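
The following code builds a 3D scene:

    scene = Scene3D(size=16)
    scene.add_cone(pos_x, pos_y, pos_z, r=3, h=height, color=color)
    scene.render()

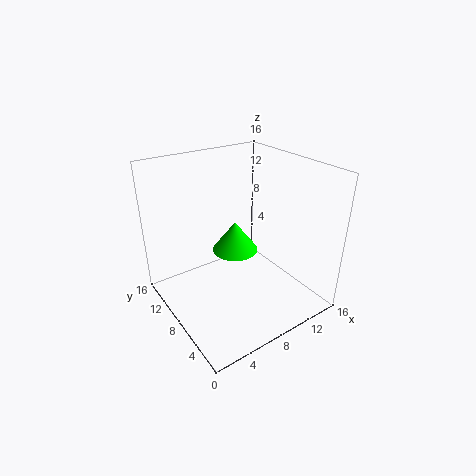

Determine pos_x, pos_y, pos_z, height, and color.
pos_x = 11, pos_y = 13, pos_z = 3, height = 4, color = 'lime'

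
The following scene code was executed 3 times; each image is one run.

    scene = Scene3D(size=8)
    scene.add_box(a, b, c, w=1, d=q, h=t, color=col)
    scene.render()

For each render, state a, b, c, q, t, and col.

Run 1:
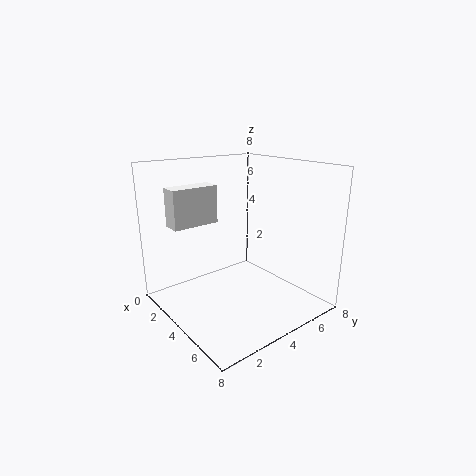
a = 2.5
b = 0.5
c = 5
q = 2.5
t = 2
col = 'white'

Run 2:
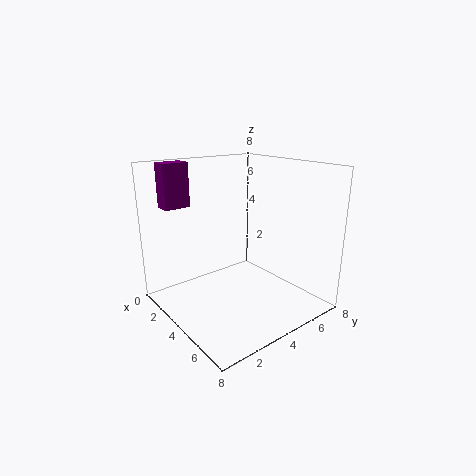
a = 0.5
b = 1
c = 5.5
q = 1.5
t = 2.5
col = 'purple'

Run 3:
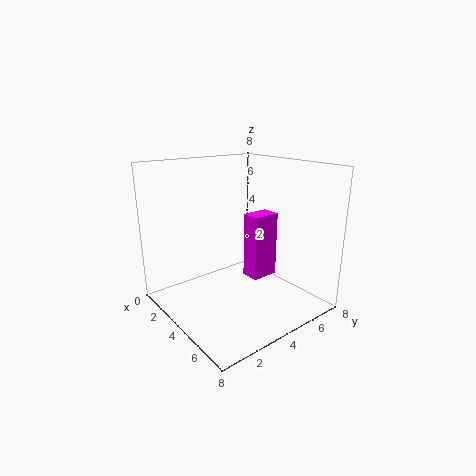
a = 4.5
b = 4
c = 2
q = 1.5
t = 3.5
col = 'magenta'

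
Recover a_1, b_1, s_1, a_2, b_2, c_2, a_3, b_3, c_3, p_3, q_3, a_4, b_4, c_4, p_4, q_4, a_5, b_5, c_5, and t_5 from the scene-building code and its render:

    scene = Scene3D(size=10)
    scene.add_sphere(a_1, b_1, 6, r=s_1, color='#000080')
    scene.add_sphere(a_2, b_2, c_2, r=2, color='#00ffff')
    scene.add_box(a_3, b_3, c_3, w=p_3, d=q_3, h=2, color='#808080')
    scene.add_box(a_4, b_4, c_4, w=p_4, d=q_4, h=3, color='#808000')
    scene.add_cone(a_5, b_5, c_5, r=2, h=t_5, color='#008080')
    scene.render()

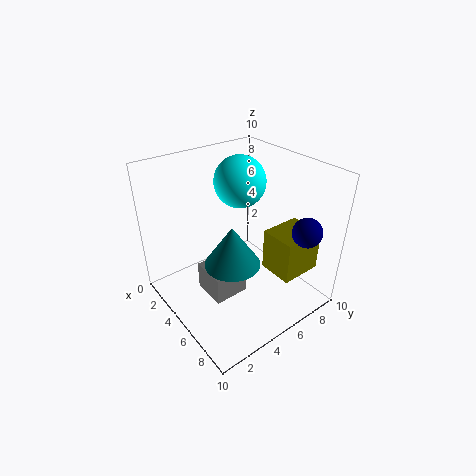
a_1 = 8.5, b_1 = 8, s_1 = 1, a_2 = 2, b_2 = 7.5, c_2 = 7.5, a_3 = 3.5, b_3 = 2.5, c_3 = 1, p_3 = 2.5, q_3 = 2.5, a_4 = 6, b_4 = 6.5, c_4 = 2.5, p_4 = 2.5, q_4 = 3, a_5 = 5, b_5 = 4.5, c_5 = 3, t_5 = 3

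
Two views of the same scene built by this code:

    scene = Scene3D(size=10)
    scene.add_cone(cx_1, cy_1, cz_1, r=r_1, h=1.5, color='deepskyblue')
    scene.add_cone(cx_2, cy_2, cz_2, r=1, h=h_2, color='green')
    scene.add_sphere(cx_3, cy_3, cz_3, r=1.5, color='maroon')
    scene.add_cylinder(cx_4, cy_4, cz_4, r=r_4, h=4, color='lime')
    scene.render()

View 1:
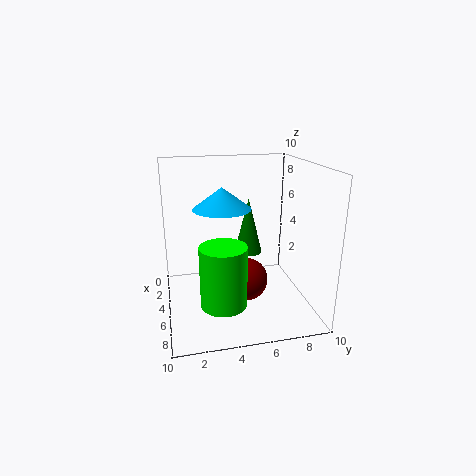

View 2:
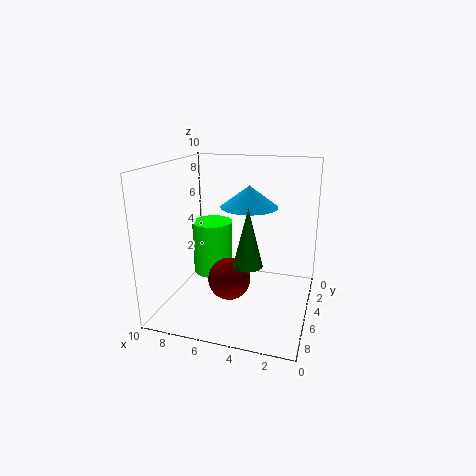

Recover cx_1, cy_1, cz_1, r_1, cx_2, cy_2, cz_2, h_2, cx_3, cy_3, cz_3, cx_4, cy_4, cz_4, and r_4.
cx_1 = 4.5
cy_1 = 4
cz_1 = 7
r_1 = 2
cx_2 = 4
cy_2 = 6
cz_2 = 3.5
h_2 = 4
cx_3 = 5.5
cy_3 = 5.5
cz_3 = 2
cx_4 = 7.5
cy_4 = 3.5
cz_4 = 1.5
r_4 = 1.5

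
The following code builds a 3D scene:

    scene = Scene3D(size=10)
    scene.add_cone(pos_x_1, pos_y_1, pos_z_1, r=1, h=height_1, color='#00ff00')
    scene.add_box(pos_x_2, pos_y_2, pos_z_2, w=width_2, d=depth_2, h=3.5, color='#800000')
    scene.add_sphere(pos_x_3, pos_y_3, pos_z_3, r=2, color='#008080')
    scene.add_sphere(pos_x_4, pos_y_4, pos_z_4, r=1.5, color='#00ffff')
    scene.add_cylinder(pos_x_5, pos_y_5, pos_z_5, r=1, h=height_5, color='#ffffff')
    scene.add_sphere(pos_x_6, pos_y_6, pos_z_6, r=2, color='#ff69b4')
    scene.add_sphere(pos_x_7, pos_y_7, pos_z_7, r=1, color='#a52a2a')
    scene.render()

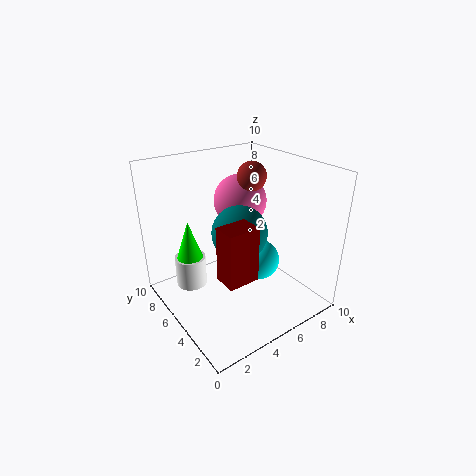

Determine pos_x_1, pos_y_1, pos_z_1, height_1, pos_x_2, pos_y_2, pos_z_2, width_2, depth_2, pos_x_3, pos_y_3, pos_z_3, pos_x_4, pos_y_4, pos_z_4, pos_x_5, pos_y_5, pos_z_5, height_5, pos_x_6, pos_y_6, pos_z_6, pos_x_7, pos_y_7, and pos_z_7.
pos_x_1 = 1.5
pos_y_1 = 5.5
pos_z_1 = 4
height_1 = 3
pos_x_2 = 2
pos_y_2 = 1.5
pos_z_2 = 4
width_2 = 2
depth_2 = 1.5
pos_x_3 = 5.5
pos_y_3 = 5.5
pos_z_3 = 5
pos_x_4 = 7
pos_y_4 = 5
pos_z_4 = 2.5
pos_x_5 = 1.5
pos_y_5 = 5.5
pos_z_5 = 2.5
height_5 = 2
pos_x_6 = 7
pos_y_6 = 7.5
pos_z_6 = 6.5
pos_x_7 = 6.5
pos_y_7 = 5.5
pos_z_7 = 9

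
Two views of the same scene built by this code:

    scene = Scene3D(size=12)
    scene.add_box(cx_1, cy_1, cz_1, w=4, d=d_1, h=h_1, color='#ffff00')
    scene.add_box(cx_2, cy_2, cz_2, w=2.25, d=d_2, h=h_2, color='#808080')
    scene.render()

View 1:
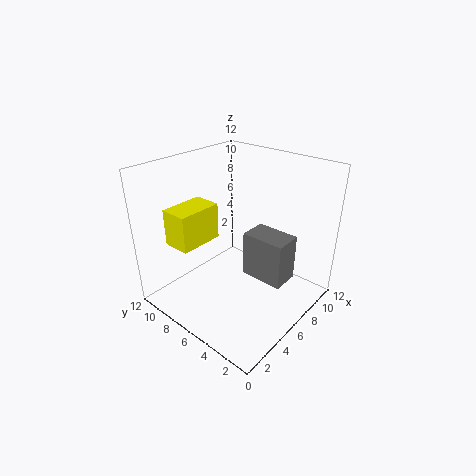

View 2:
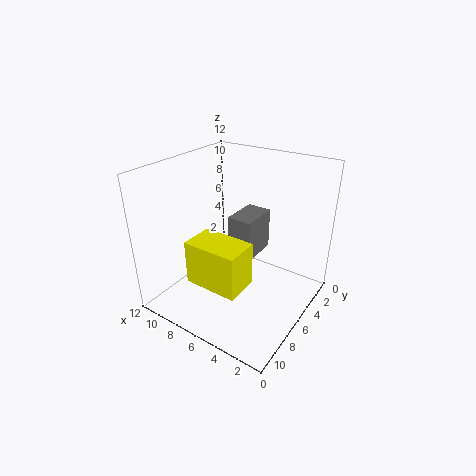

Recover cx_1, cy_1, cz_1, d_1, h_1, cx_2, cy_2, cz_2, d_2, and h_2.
cx_1 = 2.75
cy_1 = 9
cz_1 = 4.75
d_1 = 2.5
h_1 = 3.25
cx_2 = 5.5
cy_2 = 1.5
cz_2 = 3.25
d_2 = 3.5
h_2 = 3.75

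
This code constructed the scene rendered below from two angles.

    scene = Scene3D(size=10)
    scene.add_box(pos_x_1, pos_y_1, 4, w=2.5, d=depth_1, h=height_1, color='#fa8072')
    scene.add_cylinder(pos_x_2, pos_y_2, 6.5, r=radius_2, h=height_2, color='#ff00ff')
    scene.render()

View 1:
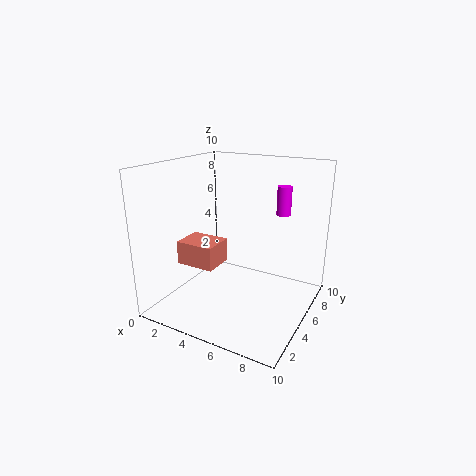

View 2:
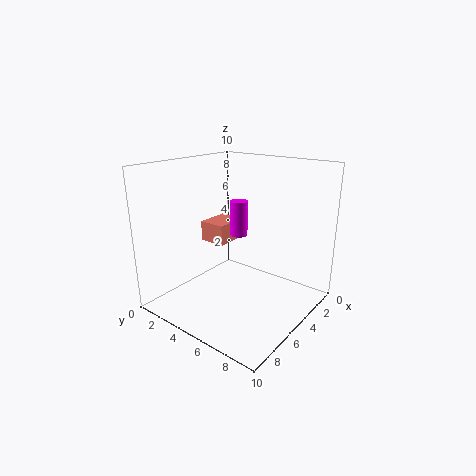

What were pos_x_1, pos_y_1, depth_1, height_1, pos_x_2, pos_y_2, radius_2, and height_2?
pos_x_1 = 2.5; pos_y_1 = 1.5; depth_1 = 2; height_1 = 1.5; pos_x_2 = 7.5; pos_y_2 = 7; radius_2 = 0.5; height_2 = 2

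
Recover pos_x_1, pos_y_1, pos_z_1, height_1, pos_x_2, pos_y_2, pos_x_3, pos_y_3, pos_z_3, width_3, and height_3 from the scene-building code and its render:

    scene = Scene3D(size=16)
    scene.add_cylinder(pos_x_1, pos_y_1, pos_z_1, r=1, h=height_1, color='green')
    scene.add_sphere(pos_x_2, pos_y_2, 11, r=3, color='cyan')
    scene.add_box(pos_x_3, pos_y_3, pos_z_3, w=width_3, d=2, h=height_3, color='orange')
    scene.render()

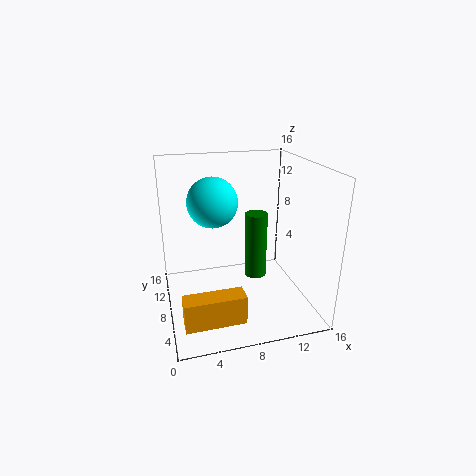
pos_x_1 = 8
pos_y_1 = 2
pos_z_1 = 7
height_1 = 6
pos_x_2 = 6
pos_y_2 = 12
pos_x_3 = 1
pos_y_3 = 1
pos_z_3 = 2
width_3 = 6
height_3 = 3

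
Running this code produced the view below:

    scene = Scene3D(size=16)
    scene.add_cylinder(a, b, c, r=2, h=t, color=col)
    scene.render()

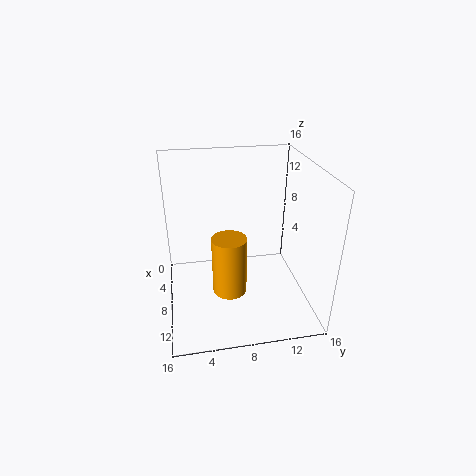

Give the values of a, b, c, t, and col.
a = 8; b = 7; c = 1; t = 7; col = 'orange'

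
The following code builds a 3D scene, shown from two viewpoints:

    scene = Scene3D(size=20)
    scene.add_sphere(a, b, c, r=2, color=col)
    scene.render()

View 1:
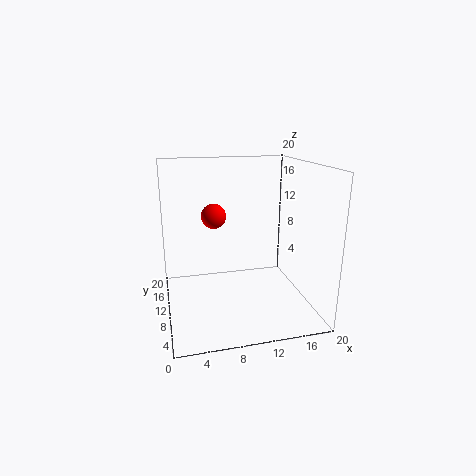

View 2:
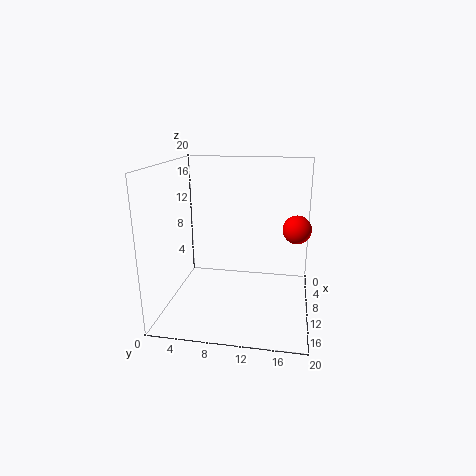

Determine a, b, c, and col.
a = 8, b = 18, c = 11, col = 'red'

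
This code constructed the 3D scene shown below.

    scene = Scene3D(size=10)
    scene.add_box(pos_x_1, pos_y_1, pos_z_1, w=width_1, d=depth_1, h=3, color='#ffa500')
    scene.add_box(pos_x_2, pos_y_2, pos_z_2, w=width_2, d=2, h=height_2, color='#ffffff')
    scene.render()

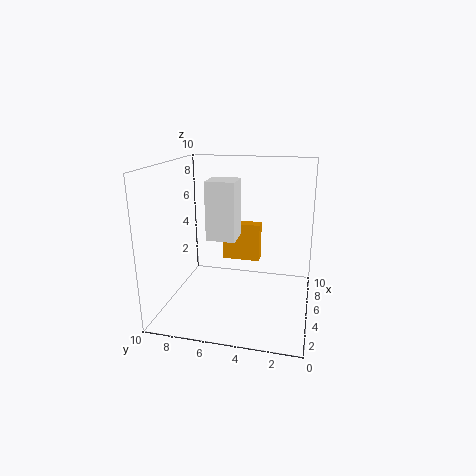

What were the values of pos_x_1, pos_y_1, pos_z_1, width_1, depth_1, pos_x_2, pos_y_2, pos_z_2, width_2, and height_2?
pos_x_1 = 8, pos_y_1 = 4, pos_z_1 = 2, width_1 = 1, depth_1 = 3, pos_x_2 = 4, pos_y_2 = 5, pos_z_2 = 5, width_2 = 2, height_2 = 4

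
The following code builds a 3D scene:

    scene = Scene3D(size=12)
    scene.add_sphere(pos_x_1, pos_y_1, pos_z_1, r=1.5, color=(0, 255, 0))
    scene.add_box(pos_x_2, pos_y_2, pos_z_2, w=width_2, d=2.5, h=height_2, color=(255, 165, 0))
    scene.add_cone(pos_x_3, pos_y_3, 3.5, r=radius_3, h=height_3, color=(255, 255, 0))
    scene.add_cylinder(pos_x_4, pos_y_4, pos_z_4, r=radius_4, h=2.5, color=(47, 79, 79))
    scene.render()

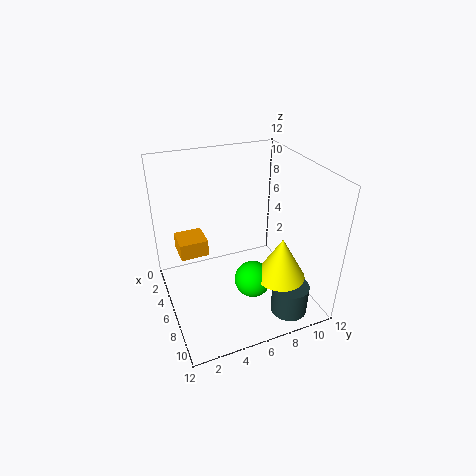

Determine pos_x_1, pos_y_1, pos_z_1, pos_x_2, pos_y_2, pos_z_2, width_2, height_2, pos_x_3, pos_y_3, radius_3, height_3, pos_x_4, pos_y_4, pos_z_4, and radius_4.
pos_x_1 = 8; pos_y_1 = 6.5; pos_z_1 = 3; pos_x_2 = 1.5; pos_y_2 = 1.5; pos_z_2 = 3.5; width_2 = 2.5; height_2 = 1.5; pos_x_3 = 9; pos_y_3 = 8.5; radius_3 = 2; height_3 = 3.5; pos_x_4 = 10; pos_y_4 = 9; pos_z_4 = 0.5; radius_4 = 1.5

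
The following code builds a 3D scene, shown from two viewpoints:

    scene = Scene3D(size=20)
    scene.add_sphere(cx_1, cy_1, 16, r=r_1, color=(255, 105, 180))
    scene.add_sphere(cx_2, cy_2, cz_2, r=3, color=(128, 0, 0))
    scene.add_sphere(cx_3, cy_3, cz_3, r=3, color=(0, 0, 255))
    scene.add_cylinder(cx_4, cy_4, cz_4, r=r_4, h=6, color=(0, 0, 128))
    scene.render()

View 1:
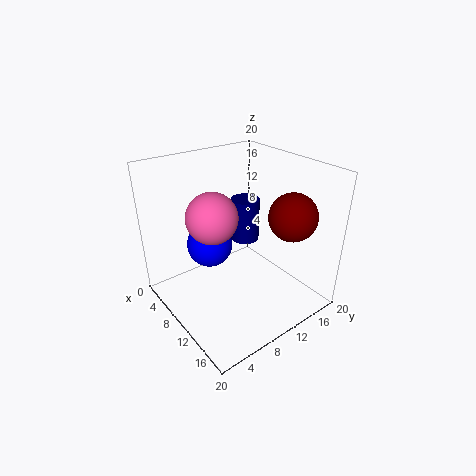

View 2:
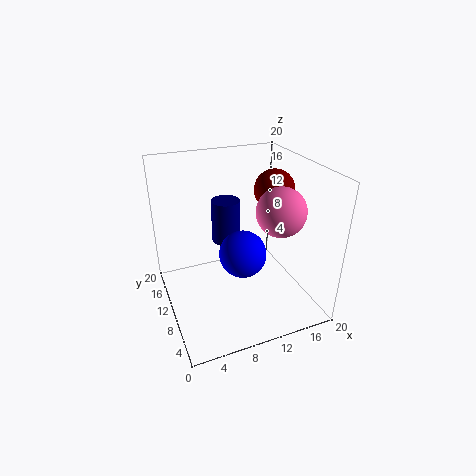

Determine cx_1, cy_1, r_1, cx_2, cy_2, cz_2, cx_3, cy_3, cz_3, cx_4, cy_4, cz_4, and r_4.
cx_1 = 13
cy_1 = 4
r_1 = 3
cx_2 = 17
cy_2 = 13
cz_2 = 15
cx_3 = 9
cy_3 = 6
cz_3 = 10
cx_4 = 9
cy_4 = 12
cz_4 = 9
r_4 = 2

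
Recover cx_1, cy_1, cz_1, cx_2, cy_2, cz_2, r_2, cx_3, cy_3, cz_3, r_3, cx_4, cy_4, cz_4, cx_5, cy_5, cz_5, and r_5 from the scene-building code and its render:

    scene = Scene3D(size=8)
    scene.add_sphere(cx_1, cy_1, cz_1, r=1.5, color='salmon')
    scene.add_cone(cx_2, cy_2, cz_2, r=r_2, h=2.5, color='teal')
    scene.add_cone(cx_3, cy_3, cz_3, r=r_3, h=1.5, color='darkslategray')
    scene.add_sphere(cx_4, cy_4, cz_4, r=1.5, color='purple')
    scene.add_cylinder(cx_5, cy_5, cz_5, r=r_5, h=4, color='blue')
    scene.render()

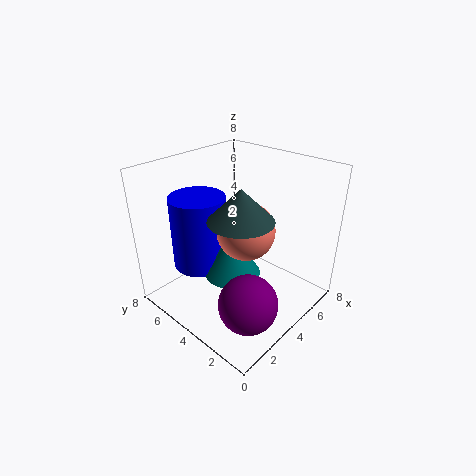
cx_1 = 3.5, cy_1 = 3, cz_1 = 5, cx_2 = 3, cy_2 = 3.5, cz_2 = 2.5, r_2 = 1.5, cx_3 = 2, cy_3 = 2, cz_3 = 6.5, r_3 = 1.5, cx_4 = 2, cy_4 = 1.5, cz_4 = 2, cx_5 = 2.5, cy_5 = 5.5, cz_5 = 2.5, r_5 = 1.5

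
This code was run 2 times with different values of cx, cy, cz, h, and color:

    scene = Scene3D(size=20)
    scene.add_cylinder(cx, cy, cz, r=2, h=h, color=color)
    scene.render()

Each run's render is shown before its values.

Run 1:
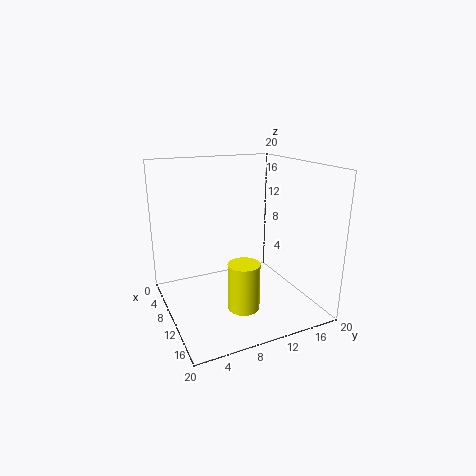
cx = 16, cy = 8, cz = 3, h = 6, color = 'yellow'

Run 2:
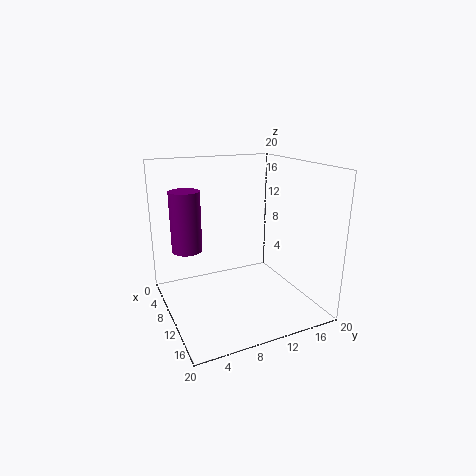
cx = 9, cy = 3, cz = 9, h = 8, color = 'purple'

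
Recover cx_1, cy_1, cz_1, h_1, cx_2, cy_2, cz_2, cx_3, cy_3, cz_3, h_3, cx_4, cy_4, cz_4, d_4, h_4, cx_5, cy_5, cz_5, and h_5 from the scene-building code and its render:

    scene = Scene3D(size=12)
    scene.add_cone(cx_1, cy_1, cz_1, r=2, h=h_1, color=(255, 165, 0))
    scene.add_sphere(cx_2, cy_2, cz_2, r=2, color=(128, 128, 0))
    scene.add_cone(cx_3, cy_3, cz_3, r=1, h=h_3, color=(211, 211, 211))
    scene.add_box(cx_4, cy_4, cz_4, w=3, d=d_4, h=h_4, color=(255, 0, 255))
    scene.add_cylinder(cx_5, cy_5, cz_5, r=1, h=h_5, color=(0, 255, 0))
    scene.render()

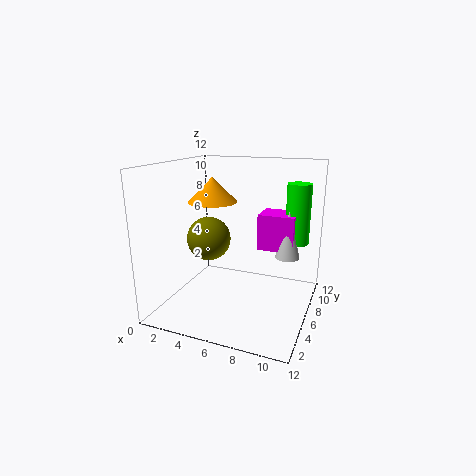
cx_1 = 4
cy_1 = 5.5
cz_1 = 9
h_1 = 2
cx_2 = 2.5
cy_2 = 7.5
cz_2 = 5
cx_3 = 10
cy_3 = 7
cz_3 = 4.5
h_3 = 4
cx_4 = 7.5
cy_4 = 6.5
cz_4 = 5
d_4 = 2.5
h_4 = 3
cx_5 = 10.5
cy_5 = 8
cz_5 = 5.5
h_5 = 5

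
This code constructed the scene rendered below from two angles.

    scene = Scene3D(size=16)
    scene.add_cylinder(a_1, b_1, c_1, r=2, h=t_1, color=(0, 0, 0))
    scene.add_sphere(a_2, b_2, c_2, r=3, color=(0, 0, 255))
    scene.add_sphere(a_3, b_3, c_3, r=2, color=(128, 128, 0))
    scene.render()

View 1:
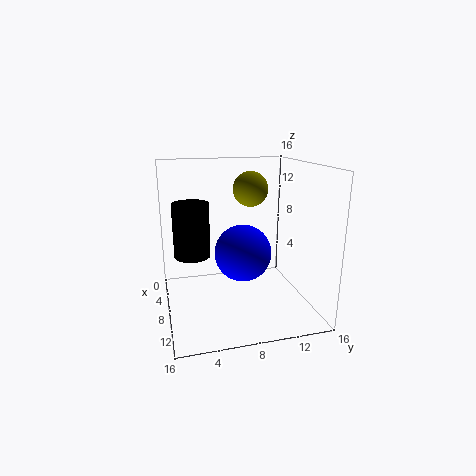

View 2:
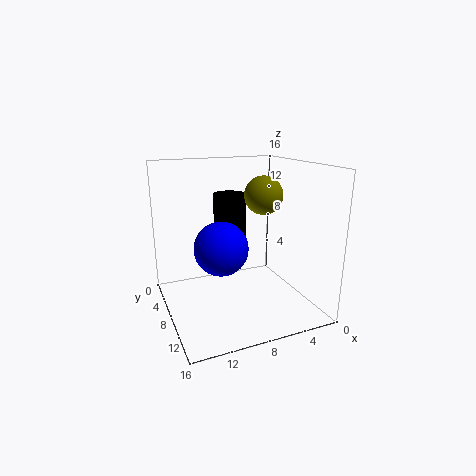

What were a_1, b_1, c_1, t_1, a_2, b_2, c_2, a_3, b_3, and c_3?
a_1 = 7, b_1 = 3, c_1 = 6, t_1 = 6, a_2 = 10, b_2 = 8, c_2 = 7, a_3 = 6, b_3 = 10, c_3 = 13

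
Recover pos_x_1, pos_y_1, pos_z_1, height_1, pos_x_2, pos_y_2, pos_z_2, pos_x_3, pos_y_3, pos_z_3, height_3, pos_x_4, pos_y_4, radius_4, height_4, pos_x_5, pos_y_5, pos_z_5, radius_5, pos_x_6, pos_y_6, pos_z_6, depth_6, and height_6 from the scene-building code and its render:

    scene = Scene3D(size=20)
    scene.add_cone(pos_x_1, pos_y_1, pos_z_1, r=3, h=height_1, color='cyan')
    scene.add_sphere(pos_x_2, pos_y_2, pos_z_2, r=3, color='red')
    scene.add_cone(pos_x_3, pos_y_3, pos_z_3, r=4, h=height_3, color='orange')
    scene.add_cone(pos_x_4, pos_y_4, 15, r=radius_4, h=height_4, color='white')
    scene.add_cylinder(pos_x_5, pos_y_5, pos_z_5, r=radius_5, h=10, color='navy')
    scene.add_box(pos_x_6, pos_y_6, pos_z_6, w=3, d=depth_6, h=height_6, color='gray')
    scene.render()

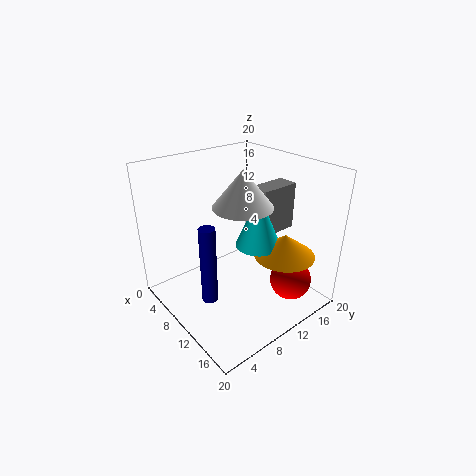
pos_x_1 = 13; pos_y_1 = 11; pos_z_1 = 10; height_1 = 7; pos_x_2 = 15; pos_y_2 = 16; pos_z_2 = 3; pos_x_3 = 16; pos_y_3 = 13; pos_z_3 = 9; height_3 = 3; pos_x_4 = 11; pos_y_4 = 10; radius_4 = 4; height_4 = 5; pos_x_5 = 13; pos_y_5 = 3; pos_z_5 = 5; radius_5 = 1; pos_x_6 = 8; pos_y_6 = 14; pos_z_6 = 9; depth_6 = 6; height_6 = 7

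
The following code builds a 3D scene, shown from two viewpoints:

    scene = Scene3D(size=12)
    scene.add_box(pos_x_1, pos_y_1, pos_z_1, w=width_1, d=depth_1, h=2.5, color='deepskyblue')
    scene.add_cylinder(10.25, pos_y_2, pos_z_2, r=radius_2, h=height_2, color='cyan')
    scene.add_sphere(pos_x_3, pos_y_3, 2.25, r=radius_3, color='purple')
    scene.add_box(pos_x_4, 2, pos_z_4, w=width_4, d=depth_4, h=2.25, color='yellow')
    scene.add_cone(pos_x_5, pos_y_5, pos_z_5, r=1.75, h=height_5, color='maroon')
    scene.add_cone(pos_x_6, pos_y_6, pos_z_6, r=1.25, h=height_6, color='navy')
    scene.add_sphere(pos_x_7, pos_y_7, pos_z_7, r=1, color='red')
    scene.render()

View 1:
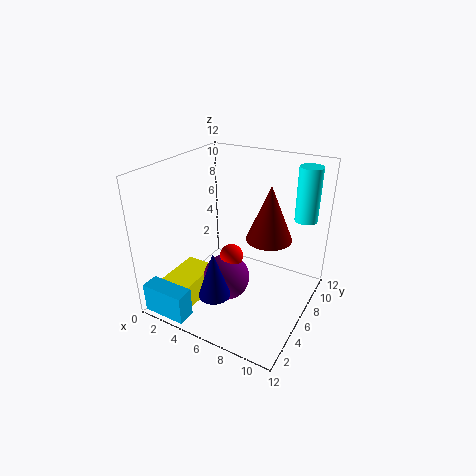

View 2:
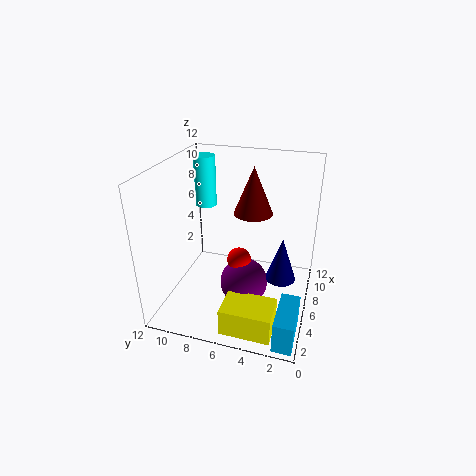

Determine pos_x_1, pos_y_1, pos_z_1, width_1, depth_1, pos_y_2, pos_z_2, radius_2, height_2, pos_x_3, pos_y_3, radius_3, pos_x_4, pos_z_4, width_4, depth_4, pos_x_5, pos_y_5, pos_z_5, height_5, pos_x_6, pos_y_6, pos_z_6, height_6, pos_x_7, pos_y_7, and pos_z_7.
pos_x_1 = 0.25; pos_y_1 = 0.25; pos_z_1 = 0.25; width_1 = 3.75; depth_1 = 1.5; pos_y_2 = 10.5; pos_z_2 = 6.75; radius_2 = 1; height_2 = 4.75; pos_x_3 = 5.25; pos_y_3 = 5.25; radius_3 = 2; pos_x_4 = 0.75; pos_z_4 = 0.25; width_4 = 2.75; depth_4 = 4; pos_x_5 = 9; pos_y_5 = 5.5; pos_z_5 = 7; height_5 = 4.25; pos_x_6 = 6; pos_y_6 = 2.25; pos_z_6 = 2.75; height_6 = 3.75; pos_x_7 = 5.5; pos_y_7 = 5.75; pos_z_7 = 4.25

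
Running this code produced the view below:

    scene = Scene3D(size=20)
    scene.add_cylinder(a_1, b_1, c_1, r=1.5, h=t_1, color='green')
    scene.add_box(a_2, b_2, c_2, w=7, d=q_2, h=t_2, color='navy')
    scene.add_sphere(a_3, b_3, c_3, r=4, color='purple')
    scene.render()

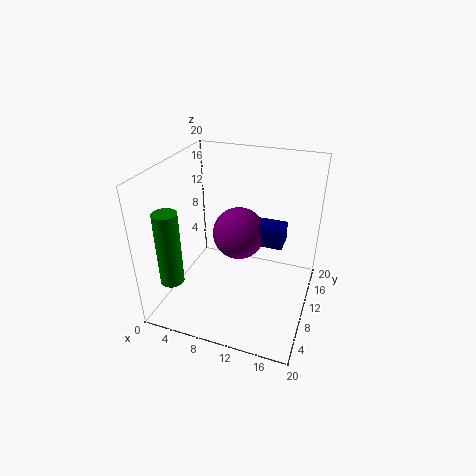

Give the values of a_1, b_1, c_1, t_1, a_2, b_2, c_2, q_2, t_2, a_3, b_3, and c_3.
a_1 = 4
b_1 = 2
c_1 = 7
t_1 = 9.5
a_2 = 8.5
b_2 = 13.5
c_2 = 7
q_2 = 3.5
t_2 = 3
a_3 = 8.5
b_3 = 14.5
c_3 = 8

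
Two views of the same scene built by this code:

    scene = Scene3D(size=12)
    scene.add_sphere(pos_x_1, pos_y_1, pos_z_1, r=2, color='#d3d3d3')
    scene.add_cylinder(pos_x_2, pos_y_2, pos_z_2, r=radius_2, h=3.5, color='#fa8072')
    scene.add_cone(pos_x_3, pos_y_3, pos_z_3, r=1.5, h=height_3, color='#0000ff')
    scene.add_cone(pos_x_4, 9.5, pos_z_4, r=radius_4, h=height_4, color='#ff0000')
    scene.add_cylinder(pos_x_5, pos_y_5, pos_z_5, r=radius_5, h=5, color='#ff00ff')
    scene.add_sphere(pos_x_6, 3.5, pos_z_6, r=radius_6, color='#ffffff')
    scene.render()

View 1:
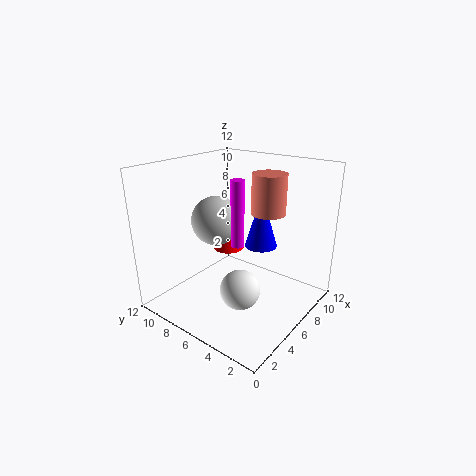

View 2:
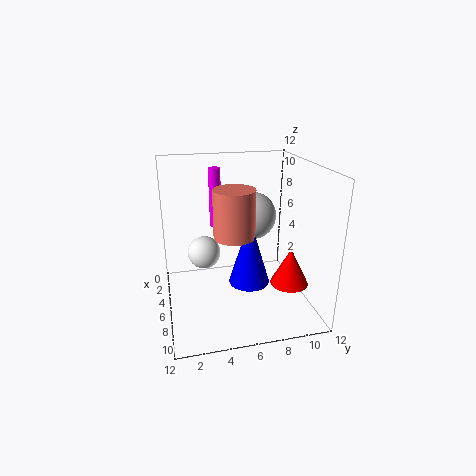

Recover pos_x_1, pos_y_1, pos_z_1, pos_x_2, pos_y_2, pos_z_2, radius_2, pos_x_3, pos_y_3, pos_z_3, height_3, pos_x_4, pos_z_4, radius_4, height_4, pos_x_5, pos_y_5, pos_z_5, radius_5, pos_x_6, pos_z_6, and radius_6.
pos_x_1 = 5
pos_y_1 = 7.5
pos_z_1 = 7.5
pos_x_2 = 9
pos_y_2 = 5
pos_z_2 = 7.5
radius_2 = 1.5
pos_x_3 = 9.5
pos_y_3 = 6
pos_z_3 = 4
height_3 = 5
pos_x_4 = 9
pos_z_4 = 3
radius_4 = 1.5
height_4 = 3
pos_x_5 = 4
pos_y_5 = 4.5
pos_z_5 = 6.5
radius_5 = 0.5
pos_x_6 = 3
pos_z_6 = 3.5
radius_6 = 1.5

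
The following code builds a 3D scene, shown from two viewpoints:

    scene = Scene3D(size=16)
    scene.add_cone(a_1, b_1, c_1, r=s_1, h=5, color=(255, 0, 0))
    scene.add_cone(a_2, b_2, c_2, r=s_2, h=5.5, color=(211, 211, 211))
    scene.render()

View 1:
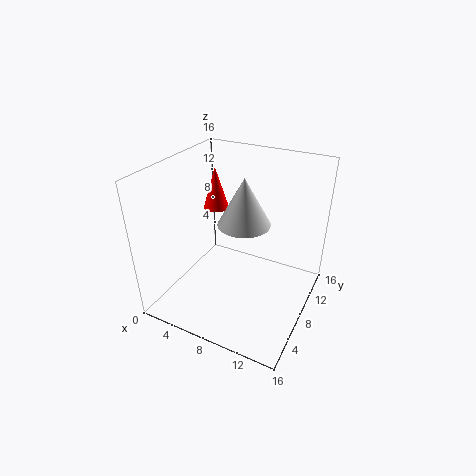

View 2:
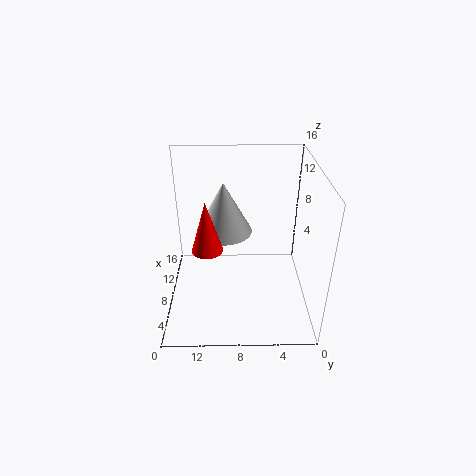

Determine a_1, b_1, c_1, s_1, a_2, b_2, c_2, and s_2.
a_1 = 3.5, b_1 = 11, c_1 = 9.5, s_1 = 1.5, a_2 = 8, b_2 = 9.5, c_2 = 9, s_2 = 3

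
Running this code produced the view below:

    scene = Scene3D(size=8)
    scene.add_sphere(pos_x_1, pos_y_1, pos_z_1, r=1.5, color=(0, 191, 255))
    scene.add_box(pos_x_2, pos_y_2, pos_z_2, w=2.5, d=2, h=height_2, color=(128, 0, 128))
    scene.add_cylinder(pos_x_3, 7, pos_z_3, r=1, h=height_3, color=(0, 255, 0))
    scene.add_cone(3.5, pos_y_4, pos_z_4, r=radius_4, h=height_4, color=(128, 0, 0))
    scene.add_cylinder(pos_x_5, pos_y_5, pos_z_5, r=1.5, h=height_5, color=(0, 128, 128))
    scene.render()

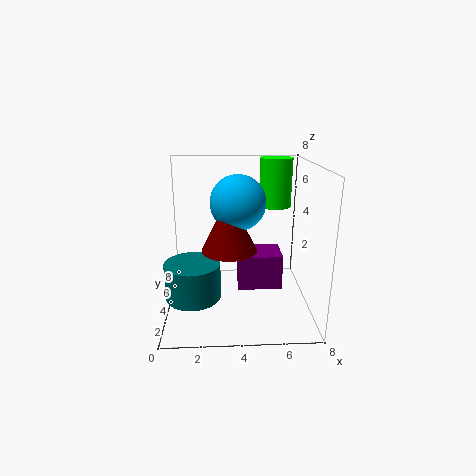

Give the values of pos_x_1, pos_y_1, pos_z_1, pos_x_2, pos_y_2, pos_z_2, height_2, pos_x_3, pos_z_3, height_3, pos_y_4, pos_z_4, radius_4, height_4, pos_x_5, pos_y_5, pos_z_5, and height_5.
pos_x_1 = 4
pos_y_1 = 4
pos_z_1 = 6
pos_x_2 = 4
pos_y_2 = 3.5
pos_z_2 = 1
height_2 = 2
pos_x_3 = 6.5
pos_z_3 = 5
height_3 = 3
pos_y_4 = 3.5
pos_z_4 = 3.5
radius_4 = 1.5
height_4 = 3
pos_x_5 = 1.5
pos_y_5 = 3
pos_z_5 = 1
height_5 = 2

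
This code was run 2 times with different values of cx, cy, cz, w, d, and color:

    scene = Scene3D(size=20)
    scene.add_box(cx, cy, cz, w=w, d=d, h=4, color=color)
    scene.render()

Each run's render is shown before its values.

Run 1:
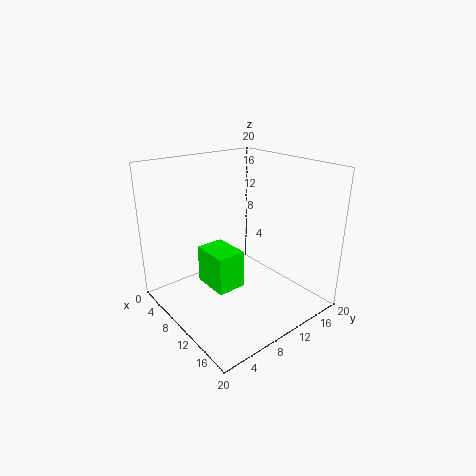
cx = 15
cy = 0.5
cz = 9.5
w = 4
d = 3
color = 'lime'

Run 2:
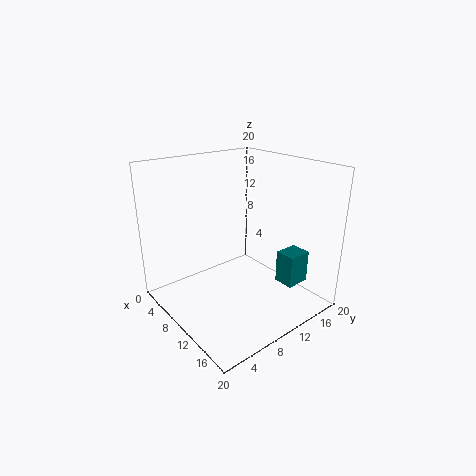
cx = 17
cy = 10.5
cz = 6.5
w = 2.5
d = 3
color = 'teal'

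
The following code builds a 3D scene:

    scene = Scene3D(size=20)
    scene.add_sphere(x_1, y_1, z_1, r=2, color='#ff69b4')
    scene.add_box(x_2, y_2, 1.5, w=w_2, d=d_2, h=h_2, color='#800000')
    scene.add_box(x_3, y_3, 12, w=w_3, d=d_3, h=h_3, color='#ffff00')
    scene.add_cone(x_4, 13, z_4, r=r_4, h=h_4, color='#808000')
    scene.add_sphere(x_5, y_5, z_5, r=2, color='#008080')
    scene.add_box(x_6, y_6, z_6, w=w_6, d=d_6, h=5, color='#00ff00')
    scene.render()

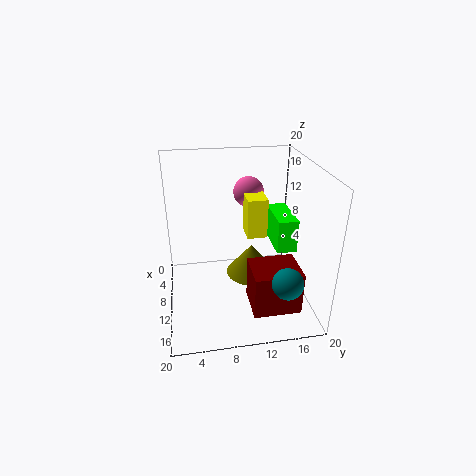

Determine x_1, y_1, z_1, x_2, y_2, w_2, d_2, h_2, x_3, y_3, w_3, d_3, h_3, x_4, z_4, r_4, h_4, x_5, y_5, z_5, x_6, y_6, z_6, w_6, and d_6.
x_1 = 9.5, y_1 = 11.5, z_1 = 16.5, x_2 = 11.5, y_2 = 11, w_2 = 5.5, d_2 = 6.5, h_2 = 6, x_3 = 11, y_3 = 10.5, w_3 = 3, d_3 = 2.5, h_3 = 5, x_4 = 5.5, z_4 = 1, r_4 = 4, h_4 = 5, x_5 = 17.5, y_5 = 15, z_5 = 7, x_6 = 2.5, y_6 = 16, z_6 = 6.5, w_6 = 7, d_6 = 3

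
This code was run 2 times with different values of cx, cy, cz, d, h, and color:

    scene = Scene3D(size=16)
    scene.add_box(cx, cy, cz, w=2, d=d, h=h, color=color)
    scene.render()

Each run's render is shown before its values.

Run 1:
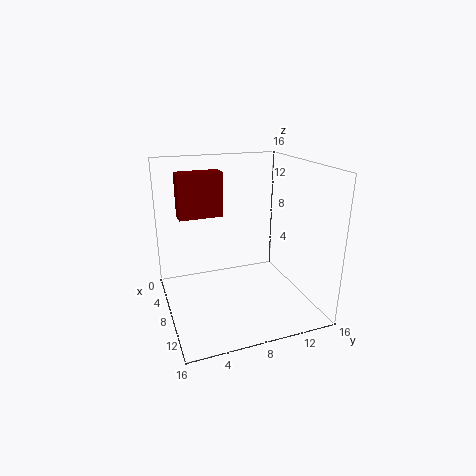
cx = 4
cy = 2
cz = 10
d = 5
h = 5
color = 'maroon'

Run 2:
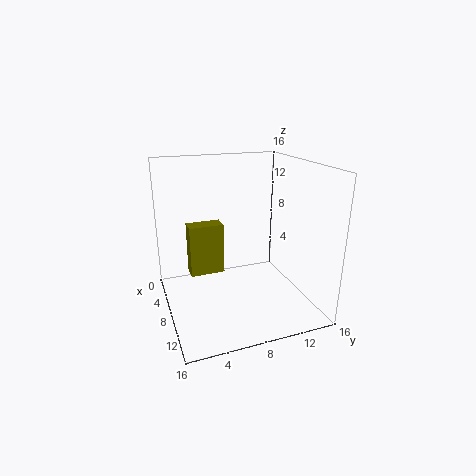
cx = 4
cy = 3
cz = 3
d = 4
h = 6
color = 'olive'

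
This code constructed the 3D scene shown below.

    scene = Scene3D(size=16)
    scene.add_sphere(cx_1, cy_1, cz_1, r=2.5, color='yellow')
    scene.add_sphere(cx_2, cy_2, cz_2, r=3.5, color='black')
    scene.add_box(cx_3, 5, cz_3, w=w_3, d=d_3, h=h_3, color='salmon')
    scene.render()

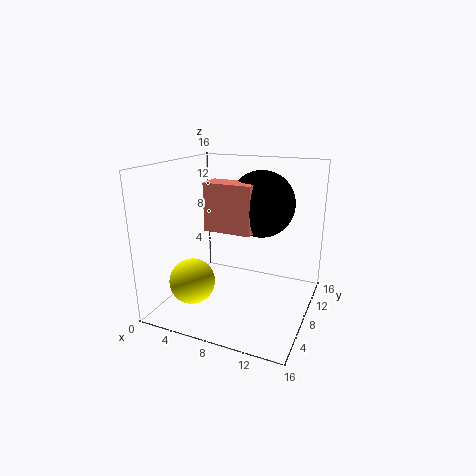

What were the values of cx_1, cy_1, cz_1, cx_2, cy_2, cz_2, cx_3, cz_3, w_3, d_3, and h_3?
cx_1 = 4; cy_1 = 4.5; cz_1 = 3.5; cx_2 = 10.5; cy_2 = 8.5; cz_2 = 12; cx_3 = 5.5; cz_3 = 9.5; w_3 = 5; d_3 = 2.5; h_3 = 5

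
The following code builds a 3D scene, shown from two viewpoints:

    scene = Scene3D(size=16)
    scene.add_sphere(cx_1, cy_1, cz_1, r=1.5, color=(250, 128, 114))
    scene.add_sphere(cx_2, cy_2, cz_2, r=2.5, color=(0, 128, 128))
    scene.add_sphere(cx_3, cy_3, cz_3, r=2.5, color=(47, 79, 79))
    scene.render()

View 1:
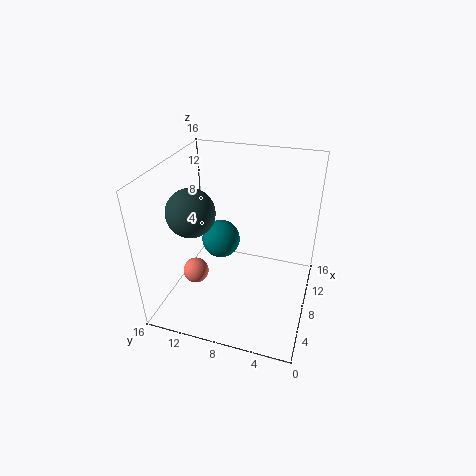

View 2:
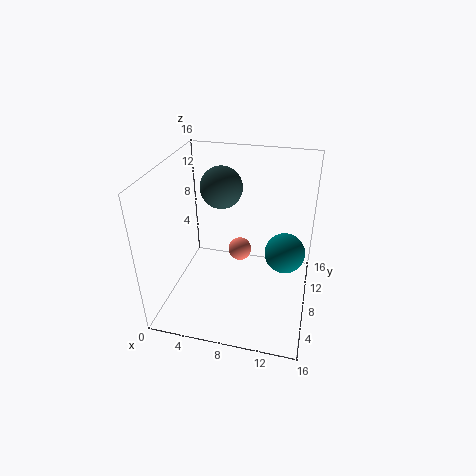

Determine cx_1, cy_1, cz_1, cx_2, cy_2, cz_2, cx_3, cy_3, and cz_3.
cx_1 = 7; cy_1 = 13; cz_1 = 3; cx_2 = 13; cy_2 = 12; cz_2 = 4; cx_3 = 5; cy_3 = 12; cz_3 = 12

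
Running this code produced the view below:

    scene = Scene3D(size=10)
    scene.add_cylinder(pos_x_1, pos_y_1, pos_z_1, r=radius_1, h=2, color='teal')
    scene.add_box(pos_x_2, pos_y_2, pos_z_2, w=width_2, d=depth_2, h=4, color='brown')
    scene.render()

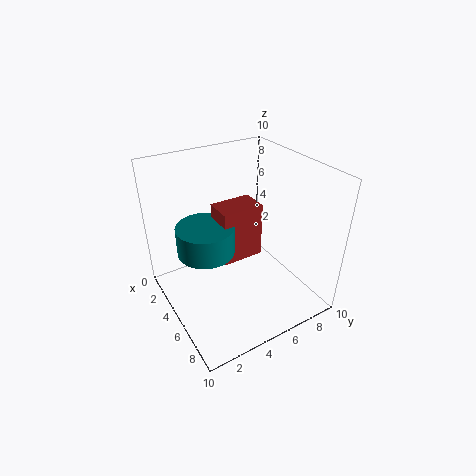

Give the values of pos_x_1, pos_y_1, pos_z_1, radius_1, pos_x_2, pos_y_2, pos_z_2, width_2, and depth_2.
pos_x_1 = 4; pos_y_1 = 3; pos_z_1 = 4; radius_1 = 2; pos_x_2 = 3; pos_y_2 = 4; pos_z_2 = 3; width_2 = 2; depth_2 = 3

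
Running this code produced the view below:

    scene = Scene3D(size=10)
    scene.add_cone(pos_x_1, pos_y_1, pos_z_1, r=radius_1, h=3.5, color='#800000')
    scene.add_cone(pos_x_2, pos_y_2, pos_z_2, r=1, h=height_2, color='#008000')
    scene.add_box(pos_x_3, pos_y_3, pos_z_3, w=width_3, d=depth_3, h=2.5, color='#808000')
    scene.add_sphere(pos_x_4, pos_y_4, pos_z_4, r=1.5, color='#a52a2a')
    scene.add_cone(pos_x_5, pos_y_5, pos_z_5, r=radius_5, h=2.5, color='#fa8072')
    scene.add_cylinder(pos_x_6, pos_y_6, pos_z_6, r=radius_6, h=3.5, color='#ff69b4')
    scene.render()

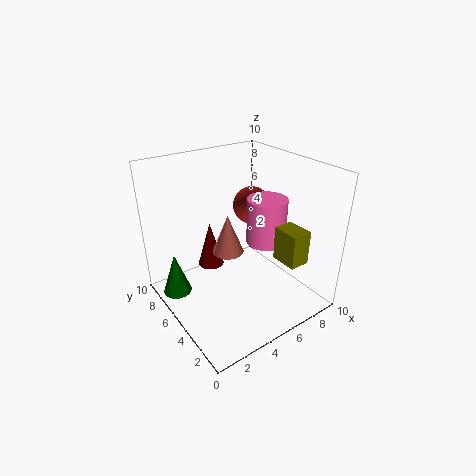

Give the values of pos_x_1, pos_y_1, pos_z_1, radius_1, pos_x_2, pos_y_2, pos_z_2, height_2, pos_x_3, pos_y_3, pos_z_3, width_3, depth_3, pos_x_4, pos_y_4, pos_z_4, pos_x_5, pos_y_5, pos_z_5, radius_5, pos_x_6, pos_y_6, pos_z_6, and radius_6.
pos_x_1 = 4.5; pos_y_1 = 8; pos_z_1 = 1.5; radius_1 = 1; pos_x_2 = 1; pos_y_2 = 7; pos_z_2 = 1; height_2 = 3; pos_x_3 = 7.5; pos_y_3 = 2; pos_z_3 = 3; width_3 = 1.5; depth_3 = 2; pos_x_4 = 8.5; pos_y_4 = 8; pos_z_4 = 5.5; pos_x_5 = 3.5; pos_y_5 = 4; pos_z_5 = 5; radius_5 = 1; pos_x_6 = 8; pos_y_6 = 5.5; pos_z_6 = 3.5; radius_6 = 1.5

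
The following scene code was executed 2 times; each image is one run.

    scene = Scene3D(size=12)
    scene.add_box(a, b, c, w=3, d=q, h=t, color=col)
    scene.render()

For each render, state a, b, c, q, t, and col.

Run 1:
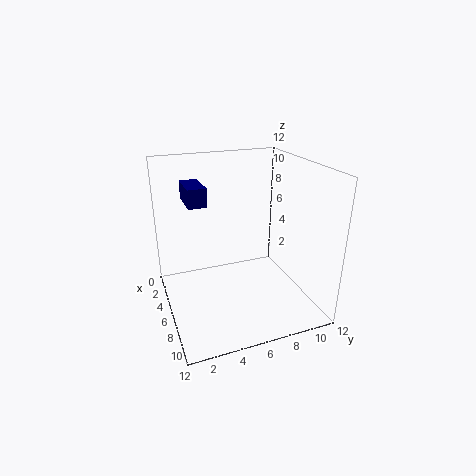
a = 3; b = 2; c = 9; q = 1.5; t = 1.5; col = 'navy'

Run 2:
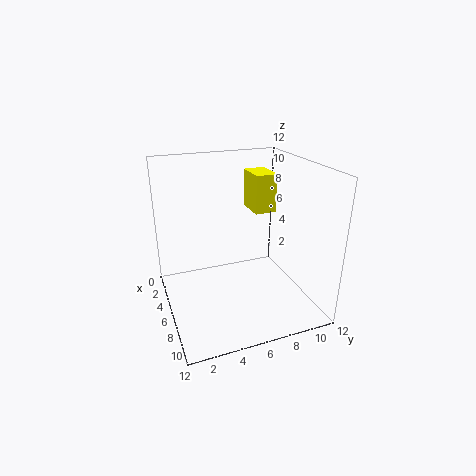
a = 1; b = 8.5; c = 7; q = 2; t = 3.5; col = 'yellow'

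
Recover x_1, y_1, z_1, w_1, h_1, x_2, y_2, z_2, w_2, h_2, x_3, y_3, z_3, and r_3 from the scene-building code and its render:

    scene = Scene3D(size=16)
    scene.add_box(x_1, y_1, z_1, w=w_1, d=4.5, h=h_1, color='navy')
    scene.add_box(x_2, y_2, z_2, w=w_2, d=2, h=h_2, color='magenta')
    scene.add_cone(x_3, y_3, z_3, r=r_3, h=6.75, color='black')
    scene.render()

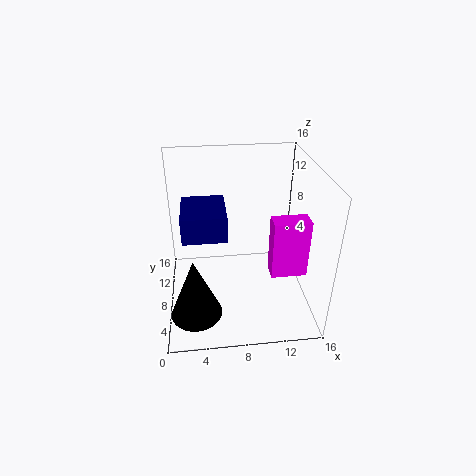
x_1 = 2.5
y_1 = 0.25
z_1 = 12.5
w_1 = 3.75
h_1 = 2.25
x_2 = 11
y_2 = 3.75
z_2 = 5.5
w_2 = 3.75
h_2 = 6.25
x_3 = 3
y_3 = 4
z_3 = 1.25
r_3 = 2.75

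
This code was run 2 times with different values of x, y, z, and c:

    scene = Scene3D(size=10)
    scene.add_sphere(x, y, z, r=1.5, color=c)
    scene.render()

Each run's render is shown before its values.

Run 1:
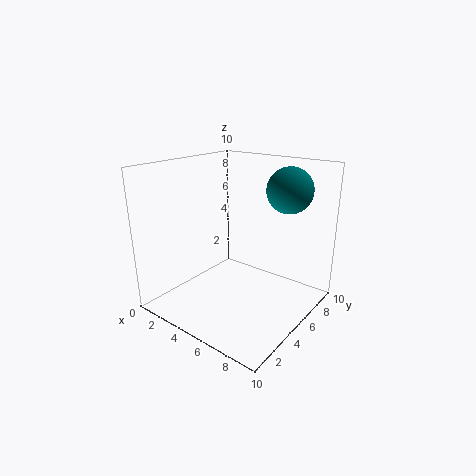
x = 8; y = 6.5; z = 8.5; c = 'teal'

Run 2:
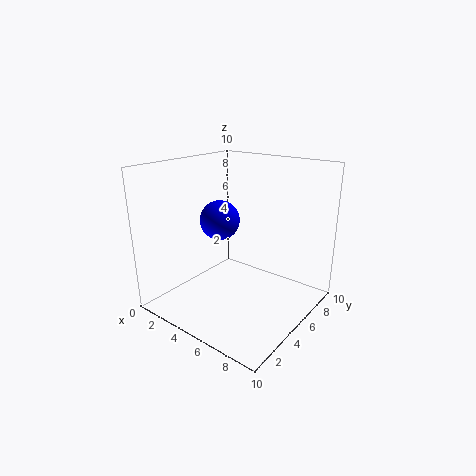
x = 2.5; y = 6; z = 5.5; c = 'blue'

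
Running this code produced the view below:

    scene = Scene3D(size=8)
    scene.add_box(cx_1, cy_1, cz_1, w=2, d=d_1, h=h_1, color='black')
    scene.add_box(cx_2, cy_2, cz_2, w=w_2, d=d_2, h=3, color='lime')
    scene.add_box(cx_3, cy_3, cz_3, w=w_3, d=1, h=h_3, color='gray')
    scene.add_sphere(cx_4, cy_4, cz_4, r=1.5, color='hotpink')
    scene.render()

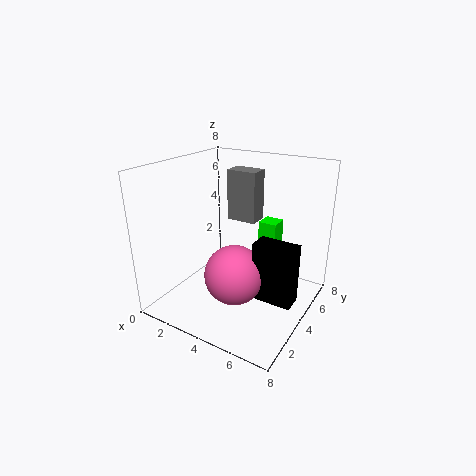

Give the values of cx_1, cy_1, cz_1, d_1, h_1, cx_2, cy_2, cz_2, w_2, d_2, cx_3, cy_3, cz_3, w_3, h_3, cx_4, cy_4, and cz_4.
cx_1 = 6
cy_1 = 2
cz_1 = 2
d_1 = 1
h_1 = 3
cx_2 = 5
cy_2 = 4.5
cz_2 = 2
w_2 = 1
d_2 = 1
cx_3 = 4
cy_3 = 3
cz_3 = 5.5
w_3 = 1.5
h_3 = 2.5
cx_4 = 5
cy_4 = 2
cz_4 = 3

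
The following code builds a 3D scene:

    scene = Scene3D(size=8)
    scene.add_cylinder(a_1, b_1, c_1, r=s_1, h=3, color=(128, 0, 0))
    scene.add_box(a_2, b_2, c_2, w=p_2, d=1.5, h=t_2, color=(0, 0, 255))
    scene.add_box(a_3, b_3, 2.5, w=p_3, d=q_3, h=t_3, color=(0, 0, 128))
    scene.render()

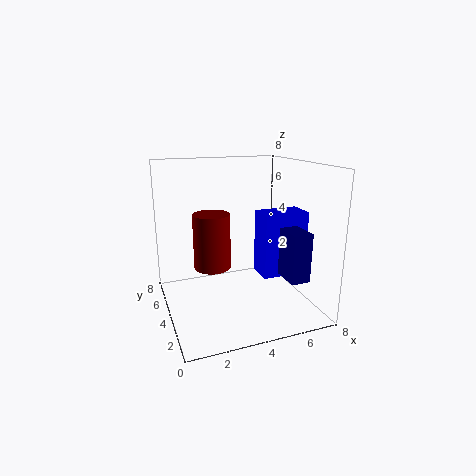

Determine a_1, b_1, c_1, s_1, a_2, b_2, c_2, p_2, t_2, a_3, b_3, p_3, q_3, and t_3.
a_1 = 2.5, b_1 = 4, c_1 = 2.5, s_1 = 1, a_2 = 5, b_2 = 2.5, c_2 = 2, p_2 = 2.5, t_2 = 3.5, a_3 = 5.5, b_3 = 0.5, p_3 = 1, q_3 = 1.5, t_3 = 2.5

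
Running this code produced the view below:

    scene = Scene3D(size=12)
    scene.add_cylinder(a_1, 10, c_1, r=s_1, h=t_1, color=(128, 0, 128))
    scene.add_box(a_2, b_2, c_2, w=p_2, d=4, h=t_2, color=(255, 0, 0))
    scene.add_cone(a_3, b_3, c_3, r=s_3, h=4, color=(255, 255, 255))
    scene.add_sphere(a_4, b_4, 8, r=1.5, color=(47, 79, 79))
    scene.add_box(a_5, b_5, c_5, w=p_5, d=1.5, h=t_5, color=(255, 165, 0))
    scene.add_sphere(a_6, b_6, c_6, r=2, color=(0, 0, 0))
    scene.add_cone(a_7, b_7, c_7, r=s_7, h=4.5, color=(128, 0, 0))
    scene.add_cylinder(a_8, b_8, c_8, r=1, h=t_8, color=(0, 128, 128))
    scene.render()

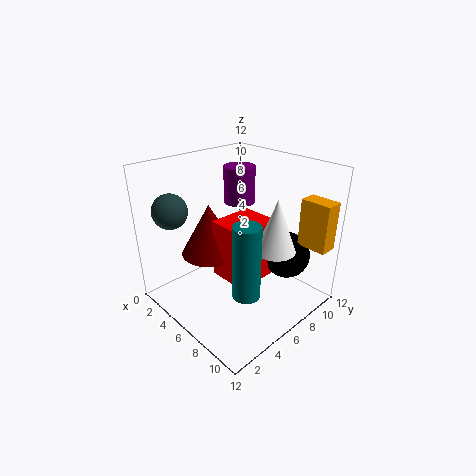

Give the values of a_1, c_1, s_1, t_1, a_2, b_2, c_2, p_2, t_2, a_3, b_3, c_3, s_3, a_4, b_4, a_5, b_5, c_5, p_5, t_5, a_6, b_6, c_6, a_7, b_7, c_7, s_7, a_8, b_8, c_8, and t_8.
a_1 = 2, c_1 = 7, s_1 = 1.5, t_1 = 3.5, a_2 = 4.5, b_2 = 4.5, c_2 = 2.5, p_2 = 3.5, t_2 = 5, a_3 = 10, b_3 = 6, c_3 = 6.5, s_3 = 1.5, a_4 = 1.5, b_4 = 2.5, a_5 = 9.5, b_5 = 9.5, c_5 = 5.5, p_5 = 2.5, t_5 = 4, a_6 = 8.5, b_6 = 9.5, c_6 = 4, a_7 = 3.5, b_7 = 5, c_7 = 4, s_7 = 2.5, a_8 = 10, b_8 = 3, c_8 = 4, t_8 = 5.5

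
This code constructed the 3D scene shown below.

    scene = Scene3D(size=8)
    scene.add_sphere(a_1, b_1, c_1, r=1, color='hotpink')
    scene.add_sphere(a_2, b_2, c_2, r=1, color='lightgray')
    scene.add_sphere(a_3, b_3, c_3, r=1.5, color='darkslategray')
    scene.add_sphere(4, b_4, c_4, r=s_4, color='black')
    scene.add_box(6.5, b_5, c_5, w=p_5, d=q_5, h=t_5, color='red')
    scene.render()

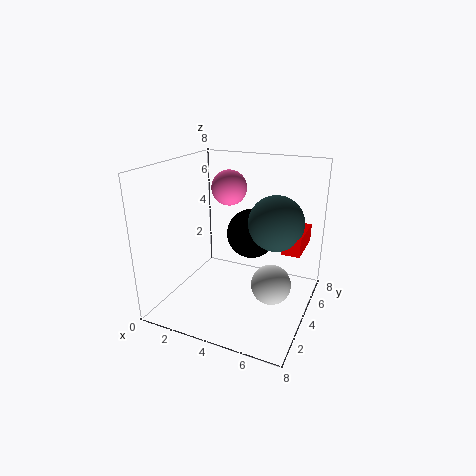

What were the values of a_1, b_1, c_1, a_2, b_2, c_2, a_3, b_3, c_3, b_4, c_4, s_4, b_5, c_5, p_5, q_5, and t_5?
a_1 = 3, b_1 = 5, c_1 = 6.5, a_2 = 6.5, b_2 = 2.5, c_2 = 2.5, a_3 = 6, b_3 = 4.5, c_3 = 5, b_4 = 6, c_4 = 3.5, s_4 = 1.5, b_5 = 4, c_5 = 3.5, p_5 = 1, q_5 = 2.5, t_5 = 1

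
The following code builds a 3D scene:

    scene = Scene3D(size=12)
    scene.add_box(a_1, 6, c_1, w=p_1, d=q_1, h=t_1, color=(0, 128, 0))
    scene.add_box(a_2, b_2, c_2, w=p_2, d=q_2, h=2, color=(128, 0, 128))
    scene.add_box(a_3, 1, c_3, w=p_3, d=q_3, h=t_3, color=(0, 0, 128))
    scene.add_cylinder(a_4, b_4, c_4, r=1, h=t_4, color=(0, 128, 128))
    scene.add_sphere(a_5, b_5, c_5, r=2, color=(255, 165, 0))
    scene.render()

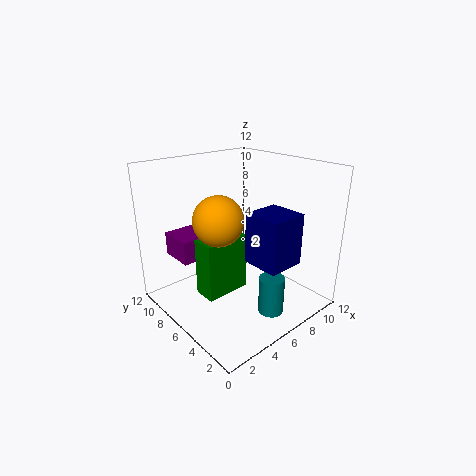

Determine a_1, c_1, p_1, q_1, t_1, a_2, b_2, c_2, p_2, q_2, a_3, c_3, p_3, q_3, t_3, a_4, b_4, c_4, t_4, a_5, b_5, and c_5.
a_1 = 3; c_1 = 1; p_1 = 4; q_1 = 2; t_1 = 5; a_2 = 2; b_2 = 8; c_2 = 4; p_2 = 3; q_2 = 3; a_3 = 5; c_3 = 5; p_3 = 3; q_3 = 3; t_3 = 4; a_4 = 6; b_4 = 2; c_4 = 1; t_4 = 3; a_5 = 4; b_5 = 6; c_5 = 8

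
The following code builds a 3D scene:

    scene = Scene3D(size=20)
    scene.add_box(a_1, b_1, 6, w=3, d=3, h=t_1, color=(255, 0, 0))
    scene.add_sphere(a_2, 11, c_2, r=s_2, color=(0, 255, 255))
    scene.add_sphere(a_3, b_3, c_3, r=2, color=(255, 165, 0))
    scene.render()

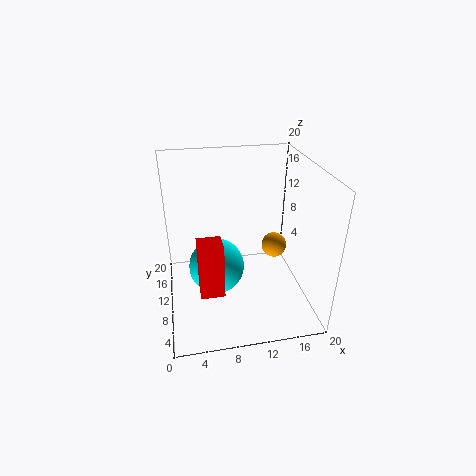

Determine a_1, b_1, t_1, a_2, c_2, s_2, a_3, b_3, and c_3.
a_1 = 4, b_1 = 3, t_1 = 7, a_2 = 7, c_2 = 5, s_2 = 4, a_3 = 17, b_3 = 15, c_3 = 5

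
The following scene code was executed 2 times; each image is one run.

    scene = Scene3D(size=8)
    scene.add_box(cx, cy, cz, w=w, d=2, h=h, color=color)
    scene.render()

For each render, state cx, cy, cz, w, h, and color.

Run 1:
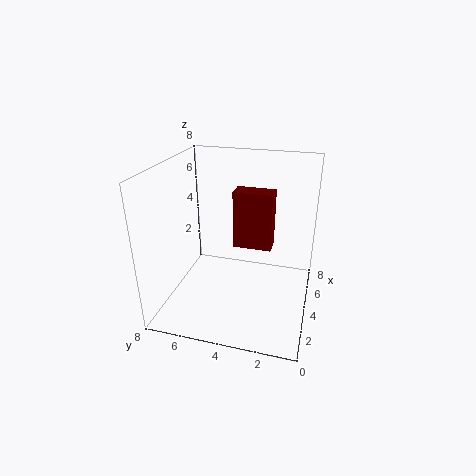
cx = 3
cy = 2
cz = 4
w = 1
h = 3
color = 'maroon'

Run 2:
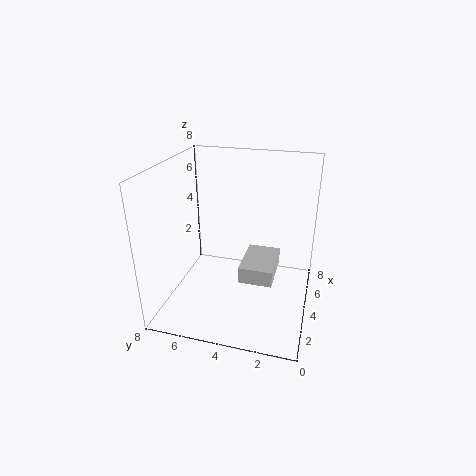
cx = 4
cy = 2
cz = 1
w = 3
h = 1
color = 'lightgray'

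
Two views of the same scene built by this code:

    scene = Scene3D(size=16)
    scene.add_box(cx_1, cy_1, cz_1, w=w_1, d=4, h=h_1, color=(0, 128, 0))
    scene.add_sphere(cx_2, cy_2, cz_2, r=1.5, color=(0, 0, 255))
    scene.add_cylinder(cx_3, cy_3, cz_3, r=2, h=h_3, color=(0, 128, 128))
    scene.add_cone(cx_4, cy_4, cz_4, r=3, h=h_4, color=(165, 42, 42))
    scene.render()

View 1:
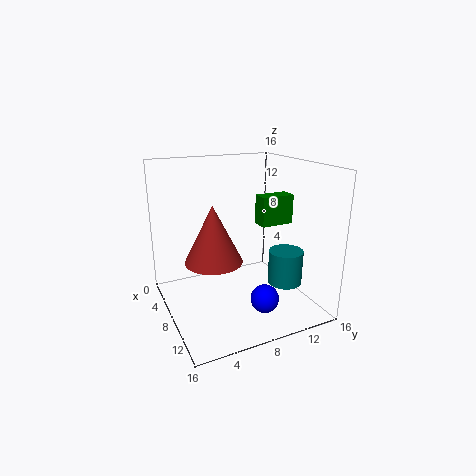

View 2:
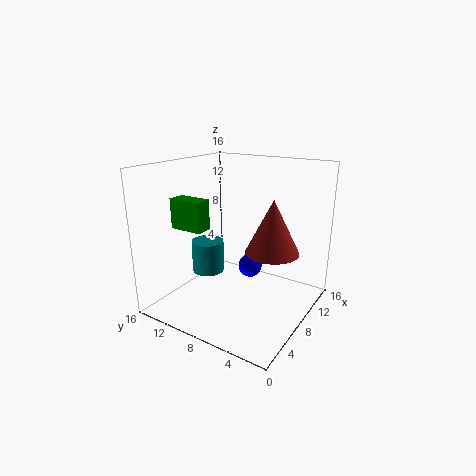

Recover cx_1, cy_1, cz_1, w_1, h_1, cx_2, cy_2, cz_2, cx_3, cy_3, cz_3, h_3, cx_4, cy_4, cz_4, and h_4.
cx_1 = 5.5; cy_1 = 11.5; cz_1 = 8.5; w_1 = 2; h_1 = 3.5; cx_2 = 12.5; cy_2 = 9; cz_2 = 2.5; cx_3 = 9.5; cy_3 = 13.5; cz_3 = 2; h_3 = 4; cx_4 = 9.5; cy_4 = 4.5; cz_4 = 6.5; h_4 = 6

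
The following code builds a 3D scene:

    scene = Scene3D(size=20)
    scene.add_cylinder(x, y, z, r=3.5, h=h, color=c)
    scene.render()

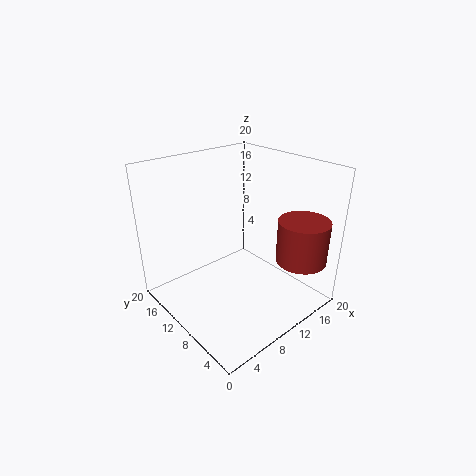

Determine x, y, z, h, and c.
x = 16; y = 3.5; z = 7; h = 6; c = 'brown'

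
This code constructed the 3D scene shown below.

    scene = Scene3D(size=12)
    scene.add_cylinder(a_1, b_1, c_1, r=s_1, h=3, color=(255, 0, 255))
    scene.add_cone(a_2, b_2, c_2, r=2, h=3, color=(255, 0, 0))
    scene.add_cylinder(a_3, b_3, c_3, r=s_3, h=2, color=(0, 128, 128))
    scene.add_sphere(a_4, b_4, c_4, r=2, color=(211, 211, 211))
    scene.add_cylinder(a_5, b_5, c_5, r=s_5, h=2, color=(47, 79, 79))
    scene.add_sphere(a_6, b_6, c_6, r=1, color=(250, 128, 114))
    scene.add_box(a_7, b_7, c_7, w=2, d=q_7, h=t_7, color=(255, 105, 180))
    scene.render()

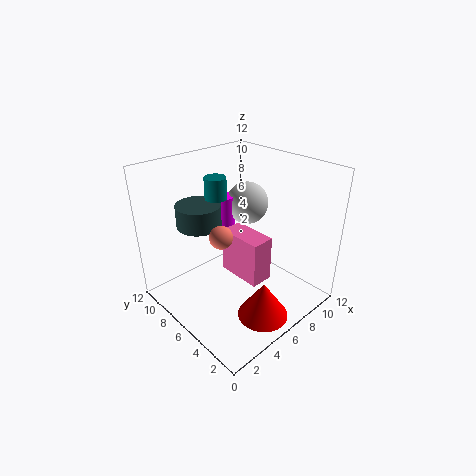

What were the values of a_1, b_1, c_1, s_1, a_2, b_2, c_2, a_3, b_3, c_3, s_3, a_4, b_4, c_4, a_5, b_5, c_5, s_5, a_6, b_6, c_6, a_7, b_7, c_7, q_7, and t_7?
a_1 = 8, b_1 = 10, c_1 = 5, s_1 = 1, a_2 = 5, b_2 = 2, c_2 = 1, a_3 = 7, b_3 = 10, c_3 = 8, s_3 = 1, a_4 = 10, b_4 = 9, c_4 = 7, a_5 = 5, b_5 = 10, c_5 = 6, s_5 = 2, a_6 = 5, b_6 = 7, c_6 = 6, a_7 = 6, b_7 = 4, c_7 = 2, q_7 = 4, t_7 = 4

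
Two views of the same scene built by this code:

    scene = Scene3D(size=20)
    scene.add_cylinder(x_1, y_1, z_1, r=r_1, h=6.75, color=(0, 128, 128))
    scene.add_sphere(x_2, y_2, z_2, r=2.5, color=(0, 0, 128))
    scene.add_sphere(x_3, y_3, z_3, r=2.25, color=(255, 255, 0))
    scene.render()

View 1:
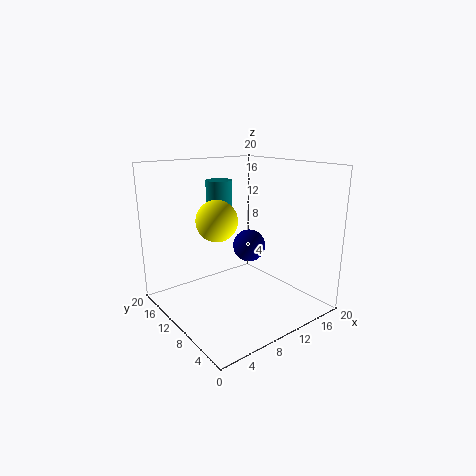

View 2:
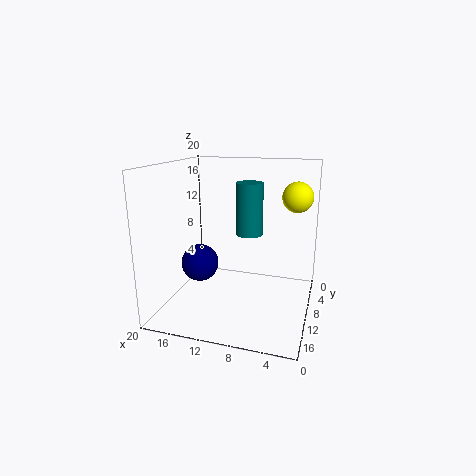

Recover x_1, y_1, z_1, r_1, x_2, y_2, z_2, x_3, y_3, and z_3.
x_1 = 8, y_1 = 11.5, z_1 = 11.25, r_1 = 1.75, x_2 = 14.5, y_2 = 13, z_2 = 7, x_3 = 2.75, y_3 = 4.25, z_3 = 15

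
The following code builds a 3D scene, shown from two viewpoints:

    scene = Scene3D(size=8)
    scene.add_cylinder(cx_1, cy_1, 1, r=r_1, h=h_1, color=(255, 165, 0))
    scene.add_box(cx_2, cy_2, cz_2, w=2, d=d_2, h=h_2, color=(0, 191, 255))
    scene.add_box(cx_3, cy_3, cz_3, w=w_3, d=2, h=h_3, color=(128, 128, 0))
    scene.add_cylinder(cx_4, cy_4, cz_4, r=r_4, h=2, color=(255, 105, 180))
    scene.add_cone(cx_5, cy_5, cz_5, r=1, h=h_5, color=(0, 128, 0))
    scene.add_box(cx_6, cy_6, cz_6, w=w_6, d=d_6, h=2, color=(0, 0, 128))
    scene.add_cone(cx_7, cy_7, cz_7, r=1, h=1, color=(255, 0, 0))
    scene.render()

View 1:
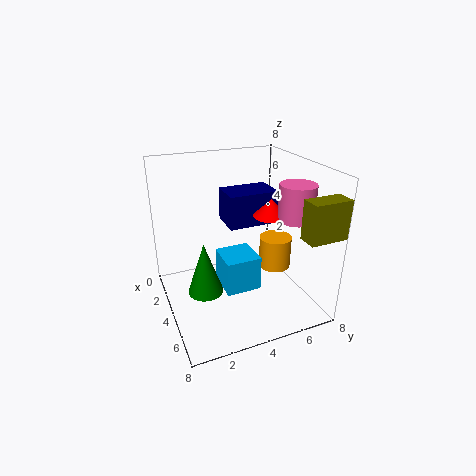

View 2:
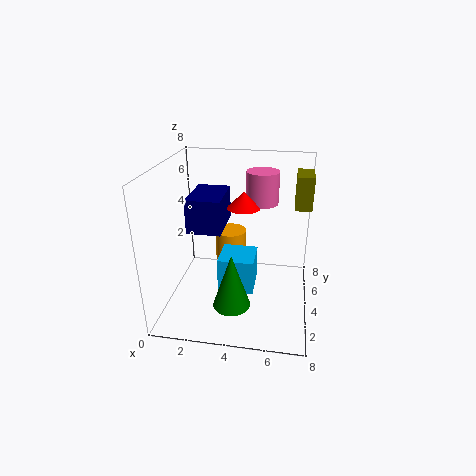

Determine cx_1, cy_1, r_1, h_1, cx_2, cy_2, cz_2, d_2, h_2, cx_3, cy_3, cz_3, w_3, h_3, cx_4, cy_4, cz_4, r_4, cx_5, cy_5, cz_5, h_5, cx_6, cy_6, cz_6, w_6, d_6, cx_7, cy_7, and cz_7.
cx_1 = 3; cy_1 = 7; r_1 = 1; h_1 = 2; cx_2 = 3; cy_2 = 3; cz_2 = 1; d_2 = 2; h_2 = 2; cx_3 = 7; cy_3 = 6; cz_3 = 5; w_3 = 1; h_3 = 2; cx_4 = 5; cy_4 = 7; cz_4 = 5; r_4 = 1; cx_5 = 4; cy_5 = 2; cz_5 = 1; h_5 = 3; cx_6 = 1; cy_6 = 4; cz_6 = 4; w_6 = 2; d_6 = 3; cx_7 = 4; cy_7 = 6; cz_7 = 5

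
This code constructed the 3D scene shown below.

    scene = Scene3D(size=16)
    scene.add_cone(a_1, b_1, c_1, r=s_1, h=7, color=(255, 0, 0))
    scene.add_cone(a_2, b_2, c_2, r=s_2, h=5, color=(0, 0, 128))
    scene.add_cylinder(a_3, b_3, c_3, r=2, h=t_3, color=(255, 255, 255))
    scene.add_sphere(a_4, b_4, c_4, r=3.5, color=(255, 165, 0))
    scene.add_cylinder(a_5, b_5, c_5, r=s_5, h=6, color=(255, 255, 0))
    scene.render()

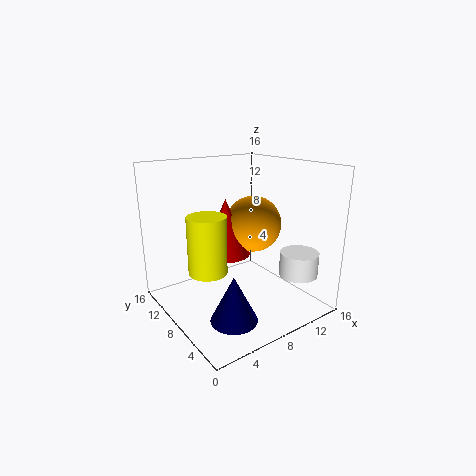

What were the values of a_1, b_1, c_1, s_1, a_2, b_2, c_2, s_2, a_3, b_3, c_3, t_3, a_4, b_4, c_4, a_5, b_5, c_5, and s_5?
a_1 = 9, b_1 = 12, c_1 = 4.5, s_1 = 3, a_2 = 5, b_2 = 4.5, c_2 = 0.5, s_2 = 2.5, a_3 = 11.5, b_3 = 2, c_3 = 5, t_3 = 2.5, a_4 = 12.5, b_4 = 11, c_4 = 8, a_5 = 3.5, b_5 = 7, c_5 = 5.5, s_5 = 2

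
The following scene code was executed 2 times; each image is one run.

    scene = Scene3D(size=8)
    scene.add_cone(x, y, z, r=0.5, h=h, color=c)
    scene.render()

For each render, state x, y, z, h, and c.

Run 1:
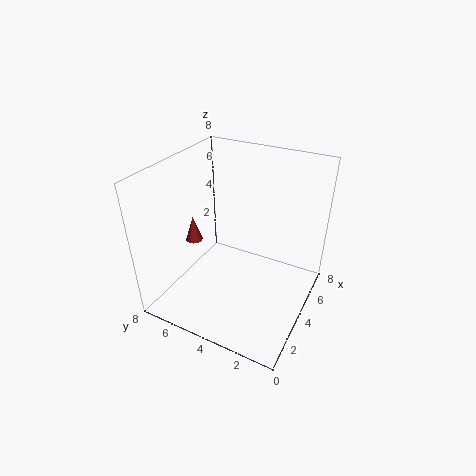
x = 4
y = 7
z = 3
h = 1.5
c = 'brown'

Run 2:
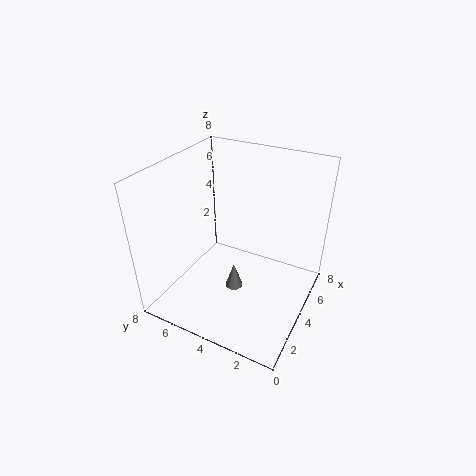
x = 3.5
y = 4
z = 1
h = 1.5
c = 'gray'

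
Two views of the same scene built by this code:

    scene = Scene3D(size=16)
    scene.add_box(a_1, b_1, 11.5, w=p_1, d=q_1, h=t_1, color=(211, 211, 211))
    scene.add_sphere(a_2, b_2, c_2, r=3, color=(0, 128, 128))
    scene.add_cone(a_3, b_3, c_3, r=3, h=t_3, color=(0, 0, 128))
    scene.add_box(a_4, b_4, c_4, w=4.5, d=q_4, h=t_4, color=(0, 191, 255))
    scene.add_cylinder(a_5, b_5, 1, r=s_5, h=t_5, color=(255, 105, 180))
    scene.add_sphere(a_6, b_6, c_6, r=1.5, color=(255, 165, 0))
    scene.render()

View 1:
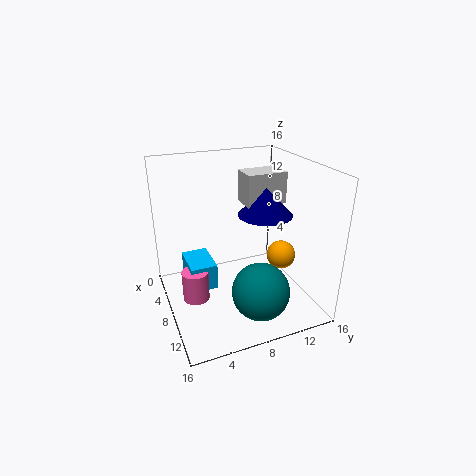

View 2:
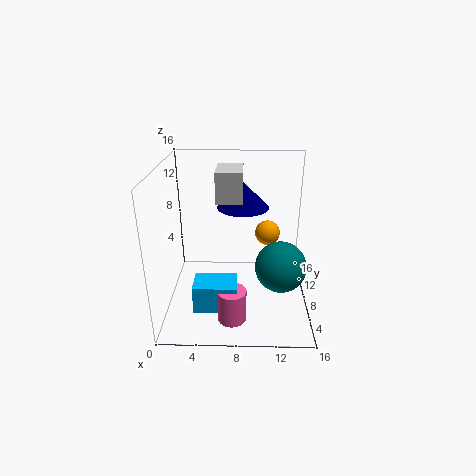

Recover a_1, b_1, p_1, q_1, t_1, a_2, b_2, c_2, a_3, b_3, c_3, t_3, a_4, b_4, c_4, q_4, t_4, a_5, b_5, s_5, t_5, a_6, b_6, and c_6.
a_1 = 5.5, b_1 = 9, p_1 = 3, q_1 = 4.5, t_1 = 3.5, a_2 = 13, b_2 = 8.5, c_2 = 4, a_3 = 8.5, b_3 = 11, c_3 = 10.5, t_3 = 3, a_4 = 3.5, b_4 = 2.5, c_4 = 2, q_4 = 3, t_4 = 3, a_5 = 7.5, b_5 = 3, s_5 = 1.5, t_5 = 3.5, a_6 = 11.5, b_6 = 11.5, c_6 = 7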